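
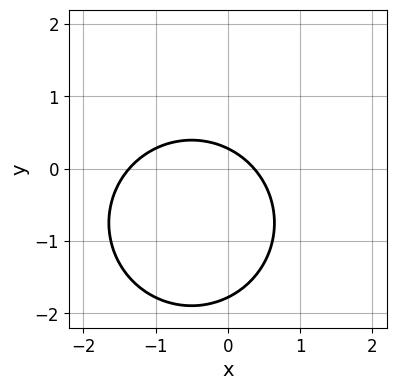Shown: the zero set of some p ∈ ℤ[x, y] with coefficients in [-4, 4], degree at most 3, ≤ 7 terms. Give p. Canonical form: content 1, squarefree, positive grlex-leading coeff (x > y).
2*x^2 + 2*y^2 + 2*x + 3*y - 1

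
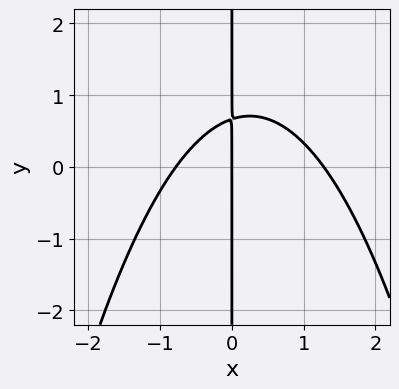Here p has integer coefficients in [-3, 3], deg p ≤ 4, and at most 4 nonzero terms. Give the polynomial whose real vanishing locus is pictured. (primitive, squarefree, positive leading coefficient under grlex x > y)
First, deg p = 3. A generic line meets the curve in up to 3 points.
Then, observable constraints: the visible y-axis segment lies entirely on the curve; it crosses the x-axis at the gridline x = 0.
Finally, solving for integer coefficients yields p as stated.

2*x^3 - x^2 + 3*x*y - 2*x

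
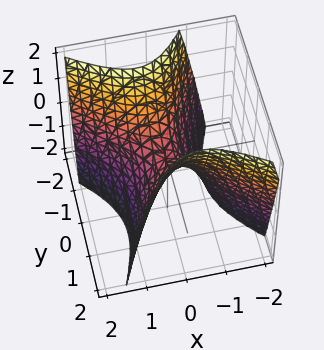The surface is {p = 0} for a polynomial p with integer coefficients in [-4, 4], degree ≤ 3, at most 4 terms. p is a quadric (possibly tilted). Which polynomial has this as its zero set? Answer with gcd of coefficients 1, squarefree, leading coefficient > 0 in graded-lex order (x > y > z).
3*x^2 + 2*x*y - 2*y^2 + 2*z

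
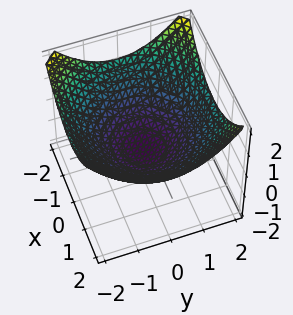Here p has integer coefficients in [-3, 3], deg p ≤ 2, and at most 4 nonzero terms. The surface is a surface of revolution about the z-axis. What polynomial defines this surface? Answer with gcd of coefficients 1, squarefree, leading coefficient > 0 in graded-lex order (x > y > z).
x^2 + y^2 - 3*z - 2

Degree: the shape is more complex than any degree-1 surface, so deg p = 2.
Symmetries: every cross-section ⟂ z is a circle, so x, y appear only via x² + y².
Checking where it meets the axes: a circular section at z = 0 has radius between 1 and 2.
The integer polynomial consistent with all of this is the stated p.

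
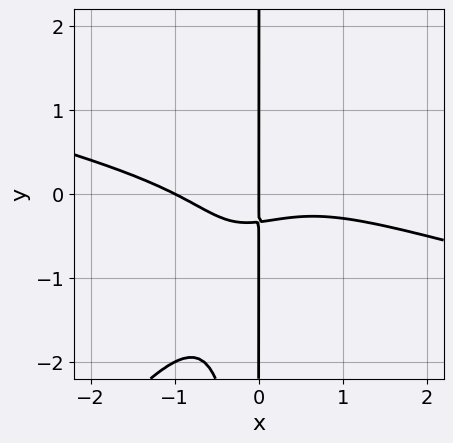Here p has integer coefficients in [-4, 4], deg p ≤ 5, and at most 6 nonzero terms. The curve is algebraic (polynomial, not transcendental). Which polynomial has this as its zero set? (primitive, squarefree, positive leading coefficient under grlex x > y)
x^4 + 3*x^3*y - 3*x^2*y^2 + 3*x*y + x

deg p = 4. No degree-3 curve has this shape.
Observable constraints: among the integer gridlines, it crosses the x-axis at x ∈ {-1, 0}; the visible y-axis segment lies entirely on the curve.
The integer polynomial consistent with all of this is the stated p.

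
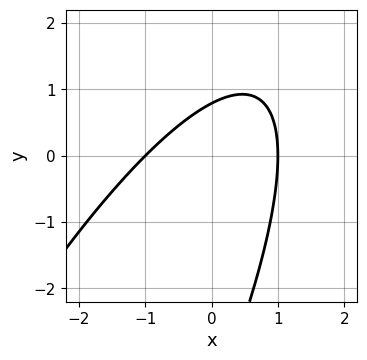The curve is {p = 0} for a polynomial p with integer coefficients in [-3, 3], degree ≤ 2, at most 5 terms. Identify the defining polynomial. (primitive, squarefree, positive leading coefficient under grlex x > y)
The degree is 2 — a generic line meets the curve in up to 2 points.
From the visible intercepts: among the integer gridlines, it crosses the x-axis at x ∈ {-1, 1}.
Putting this together gives p.

3*x^2 - 3*x*y + y^2 + 3*y - 3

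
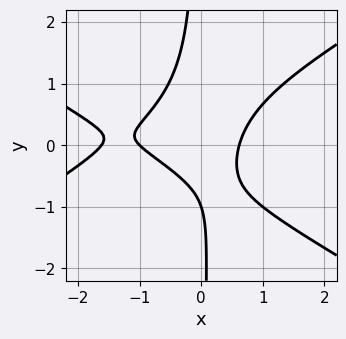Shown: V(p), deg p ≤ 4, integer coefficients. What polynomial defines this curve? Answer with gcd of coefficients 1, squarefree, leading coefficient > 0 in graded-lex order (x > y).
x^3 - 3*x*y^2 + 2*x^2 - y - 1

1. deg p = 3. The shape is more complex than any degree-2 curve.
2. Checking where it meets the axes: it crosses the y-axis at the gridline y = -1; it crosses the x-axis at the gridline x = -1.
3. These observations pin down the coefficients.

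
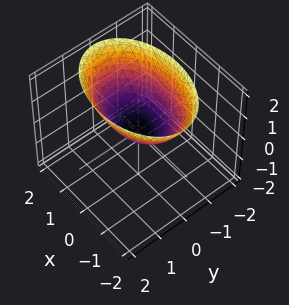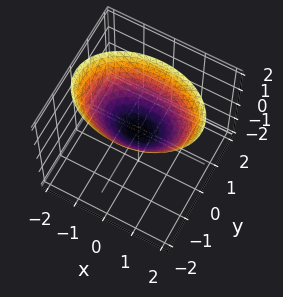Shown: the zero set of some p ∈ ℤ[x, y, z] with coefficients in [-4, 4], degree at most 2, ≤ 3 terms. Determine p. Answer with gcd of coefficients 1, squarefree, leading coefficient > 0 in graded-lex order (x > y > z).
x^2 + 2*y^2 - 2*z

First, deg p = 2.
Next, symmetries: it's symmetric under y → −y, forcing even powers of y; the x ↦ −x reflection is a symmetry, so x appears only in even powers.
Then, checking where it meets the axes: it crosses the x-axis at the gridline x = 0; one y-axis crossing is at y = 0.
Finally, together with the visible shape, these determine p as stated.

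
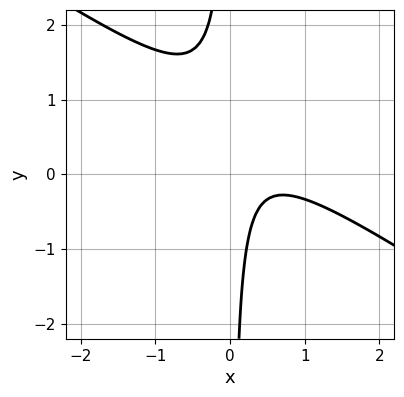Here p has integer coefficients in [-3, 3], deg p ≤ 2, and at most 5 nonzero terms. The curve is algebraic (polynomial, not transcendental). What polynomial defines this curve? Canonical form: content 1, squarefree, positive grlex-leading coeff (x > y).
2*x^2 + 3*x*y - 2*x + 1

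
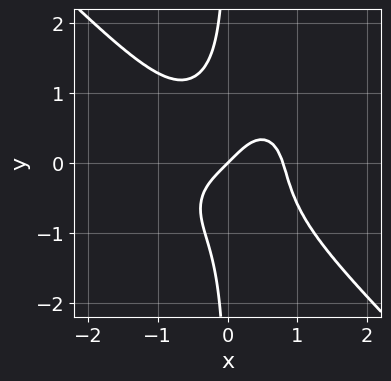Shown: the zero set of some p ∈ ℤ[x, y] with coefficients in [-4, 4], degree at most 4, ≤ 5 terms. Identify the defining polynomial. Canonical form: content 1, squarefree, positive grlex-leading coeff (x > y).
(a) Degree: no degree-3 curve has this shape, so deg p = 4.
(b) Observable constraints: one x-axis crossing is at x = 0; it meets the y-axis at y = 0 (among the integer gridlines).
(c) Fitting integer coefficients to these (and the overall shape) gives p.

2*x^4 + 2*x*y^3 - x + y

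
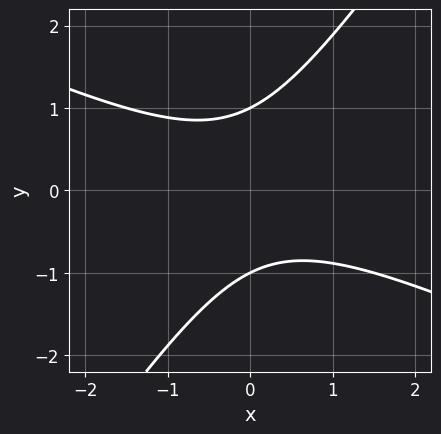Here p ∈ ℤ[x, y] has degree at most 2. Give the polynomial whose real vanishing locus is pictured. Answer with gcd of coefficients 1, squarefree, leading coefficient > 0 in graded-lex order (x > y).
1. The degree is 2 — no degree-1 curve has this shape.
2. From the visible intercepts: the curve avoids every integer x-axis point in the box; among the integer gridlines, it crosses the y-axis at y ∈ {-1, 1}.
3. Solving for integer coefficients yields p as stated.

2*x^2 + 3*x*y - 3*y^2 + 3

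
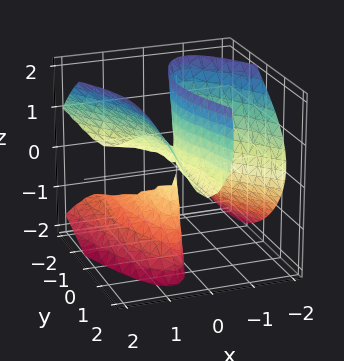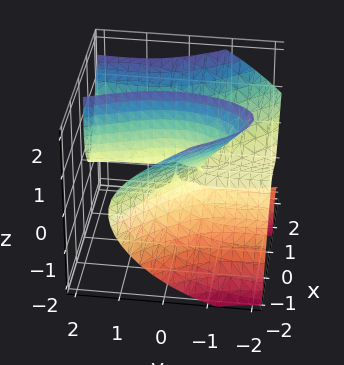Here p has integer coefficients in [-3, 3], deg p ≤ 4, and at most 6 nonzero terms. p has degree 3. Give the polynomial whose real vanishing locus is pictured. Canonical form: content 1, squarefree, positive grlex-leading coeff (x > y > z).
3*x^3 + 3*x^2*y - 3*x*z^2 - y^2*z + 3*x^2

I count 2 distinct pieces.
deg p = 3.
Reading off the gridlines: the visible y-axis segment lies entirely on the surface; every point of the z-axis in the box is on the surface; it meets the x-axis at x = -1 (among the integer gridlines).
The integer polynomial consistent with all of this is the stated p.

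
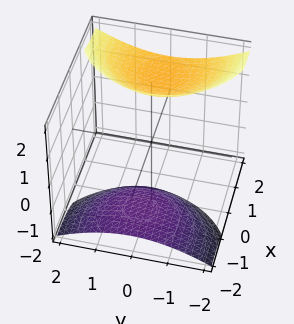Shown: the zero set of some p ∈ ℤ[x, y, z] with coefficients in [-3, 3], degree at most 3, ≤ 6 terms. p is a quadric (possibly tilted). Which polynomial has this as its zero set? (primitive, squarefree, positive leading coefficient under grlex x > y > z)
x^2 - 2*x*z + y^2 - z^2 + 3

The picture has 2 separate pieces. They look like related sheets of one shape, so recover p as a whole.
Degree: no degree-1 surface has this shape, so deg p = 2.
Reading off the gridlines: it misses every integer gridline on the y-axis; it misses every integer gridline on the x-axis.
These observations pin down the coefficients.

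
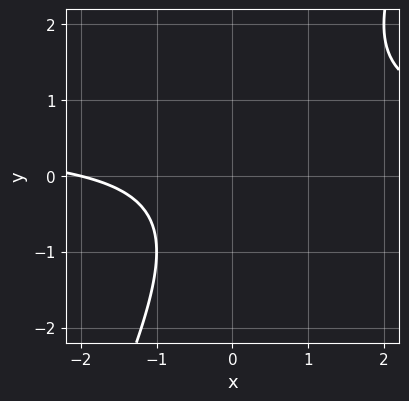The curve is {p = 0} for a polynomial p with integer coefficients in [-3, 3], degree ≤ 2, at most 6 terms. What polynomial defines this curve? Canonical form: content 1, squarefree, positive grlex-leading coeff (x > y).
2*x*y - y^2 - x - 2

First, the degree is 2 — no degree-1 curve has this shape.
Next, reading off the gridlines: one x-axis crossing is at x = -2; no y-intercept at any integer in the box.
Finally, putting this together gives p.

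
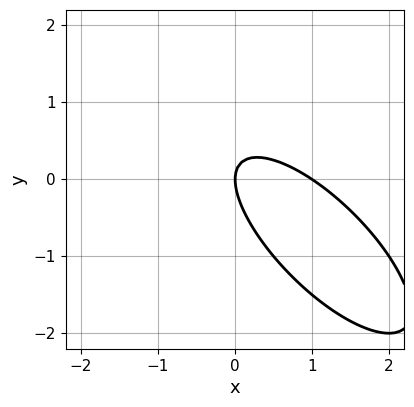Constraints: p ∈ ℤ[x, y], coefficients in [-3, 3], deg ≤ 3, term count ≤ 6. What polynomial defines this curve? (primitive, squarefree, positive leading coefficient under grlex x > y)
First, deg p = 2.
Next, from the visible intercepts: the x-axis gridline crossings are at x ∈ {0, 1}; it crosses the y-axis at the gridline y = 0.
Finally, putting this together gives p.

2*x^2 + 3*x*y + 2*y^2 - 2*x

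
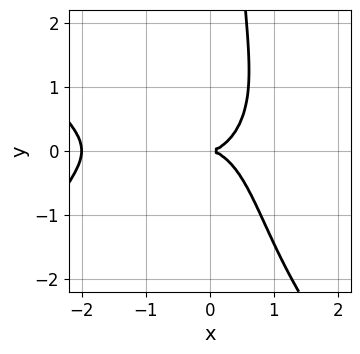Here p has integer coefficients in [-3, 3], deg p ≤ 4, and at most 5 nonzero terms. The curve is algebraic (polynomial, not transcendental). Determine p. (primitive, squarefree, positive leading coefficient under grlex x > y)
x^4 + x*y^3 + 2*x^3 + 3*x*y^2 - 3*y^2

1. Degree: a generic line meets the curve in up to 4 points, so deg p = 4.
2. Checking where it meets the axes: it meets the y-axis at y = 0 (among the integer gridlines); among the integer gridlines, it crosses the x-axis at x ∈ {-2, 0}.
3. Solving for integer coefficients yields p as stated.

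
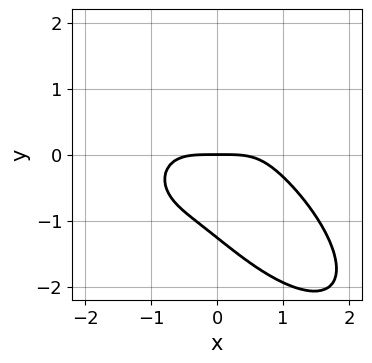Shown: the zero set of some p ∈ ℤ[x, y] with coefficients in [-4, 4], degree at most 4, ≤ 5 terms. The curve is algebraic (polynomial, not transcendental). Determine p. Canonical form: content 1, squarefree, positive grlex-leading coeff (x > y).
(a) deg p = 4. The shape is more complex than any degree-3 curve.
(b) Reading off the gridlines: one x-axis crossing is at x = 0; one y-axis crossing is at y = 0.
(c) Together with the visible shape, these determine p as stated.

x^4 + y^4 - 3*x*y^2 + 2*y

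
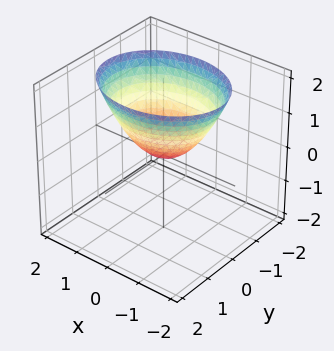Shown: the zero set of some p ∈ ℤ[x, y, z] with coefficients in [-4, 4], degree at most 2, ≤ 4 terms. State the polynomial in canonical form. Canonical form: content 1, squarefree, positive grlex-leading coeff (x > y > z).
2*x^2 + 3*y^2 - 3*z

(a) Degree: a paraboloid; a quadric, so deg p = 2.
(b) Symmetries: the y ↦ −y reflection is a symmetry, so y appears only in even powers; mirror symmetry x ↦ −x ⇒ only even powers of x.
(c) Checking where it meets the axes: one z-axis crossing is at z = 0; one x-axis crossing is at x = 0; it meets the y-axis at y = 0 (among the integer gridlines).
(d) Solving for integer coefficients yields p as stated.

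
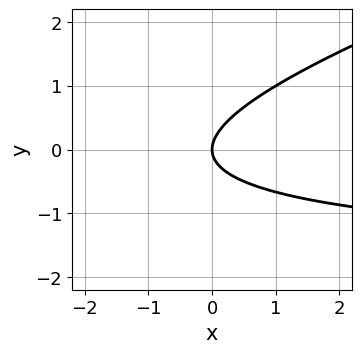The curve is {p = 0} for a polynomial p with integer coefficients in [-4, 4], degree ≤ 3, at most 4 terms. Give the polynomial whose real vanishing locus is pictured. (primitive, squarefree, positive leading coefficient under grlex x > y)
The degree is 2 — the shape is more complex than any degree-1 curve.
Reading off the gridlines: one x-axis crossing is at x = 0; one y-axis crossing is at y = 0.
Together with the visible shape, these determine p as stated.

x*y - 3*y^2 + 2*x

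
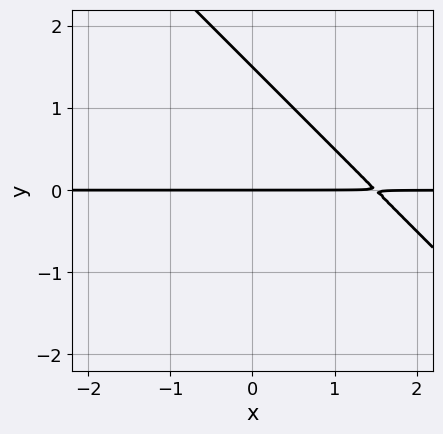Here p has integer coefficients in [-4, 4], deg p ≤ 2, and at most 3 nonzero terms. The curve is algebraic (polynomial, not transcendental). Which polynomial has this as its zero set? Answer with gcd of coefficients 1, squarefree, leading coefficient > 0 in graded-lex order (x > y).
Degree: no degree-1 curve has this shape, so deg p = 2.
Against the integer gridlines: the visible x-axis segment lies entirely on the curve; one y-axis crossing is at y = 0.
Assembling these constraints gives the stated polynomial.

2*x*y + 2*y^2 - 3*y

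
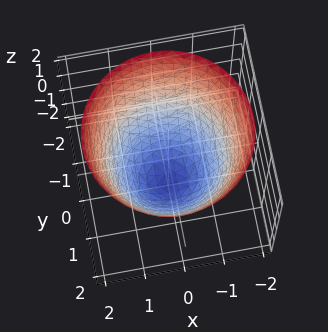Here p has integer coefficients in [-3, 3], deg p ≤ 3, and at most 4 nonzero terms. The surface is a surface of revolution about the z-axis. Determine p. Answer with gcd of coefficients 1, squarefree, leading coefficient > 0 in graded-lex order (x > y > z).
(a) The degree is 2 — no degree-1 surface has this shape.
(b) By symmetry, the z-axis is an axis of rotation, so x and y enter only as x² + y².
(c) From the axis intercepts and sections: a circular section at z = 0 has radius between 1 and 2; it crosses the z-axis at the gridline z = -2.
(d) Assembling these constraints gives the stated polynomial.

x^2 + y^2 - z - 2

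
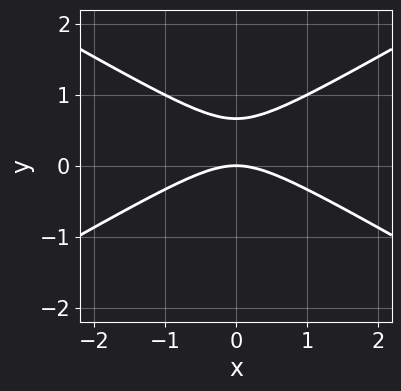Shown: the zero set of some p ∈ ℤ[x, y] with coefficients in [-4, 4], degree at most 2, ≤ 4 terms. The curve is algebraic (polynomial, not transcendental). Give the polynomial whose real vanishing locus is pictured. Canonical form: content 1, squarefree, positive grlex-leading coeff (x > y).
(a) Degree: a generic line meets the curve in up to 2 points, so deg p = 2.
(b) Symmetries: it's symmetric under x → −x, forcing even powers of x.
(c) Reading off the gridlines: it meets the x-axis at x = 0 (among the integer gridlines); it meets the y-axis at y = 0 (among the integer gridlines).
(d) These observations pin down the coefficients.

x^2 - 3*y^2 + 2*y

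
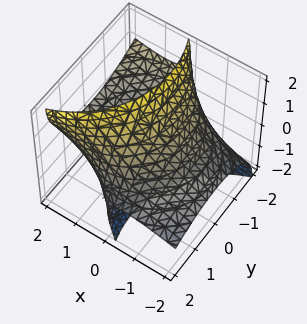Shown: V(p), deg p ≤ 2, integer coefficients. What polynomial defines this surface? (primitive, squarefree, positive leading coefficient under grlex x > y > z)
x^2 - 3*x*z + y^2 + y*z + z^2 - 3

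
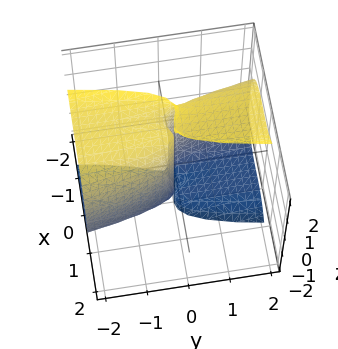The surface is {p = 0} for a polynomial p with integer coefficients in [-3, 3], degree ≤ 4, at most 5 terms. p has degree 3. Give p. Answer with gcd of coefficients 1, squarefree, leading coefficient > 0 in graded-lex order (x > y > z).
3*x^3 - y*z^2 + 2*x^2 + 3*y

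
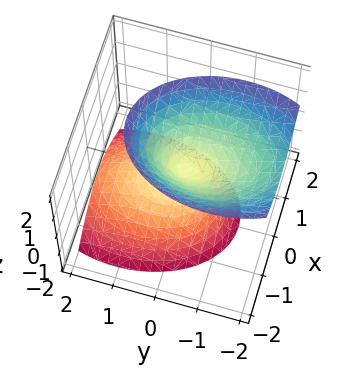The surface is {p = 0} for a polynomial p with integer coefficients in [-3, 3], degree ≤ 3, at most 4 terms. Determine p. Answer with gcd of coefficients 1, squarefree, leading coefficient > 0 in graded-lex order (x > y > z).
2*x^2 + y^2 + y*z - z^2

There are 2 components. Treating them together as one polynomial.
Degree: the shape is more complex than any degree-1 surface, so deg p = 2.
From the visible intercepts: it meets the x-axis at x = 0 (among the integer gridlines); one y-axis crossing is at y = 0.
Fitting integer coefficients to these (and the overall shape) gives p.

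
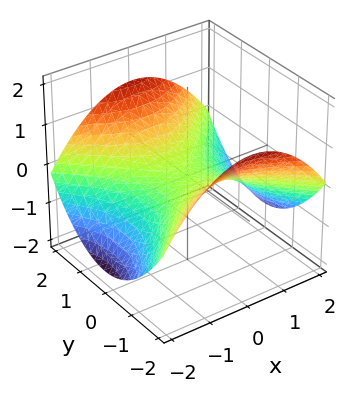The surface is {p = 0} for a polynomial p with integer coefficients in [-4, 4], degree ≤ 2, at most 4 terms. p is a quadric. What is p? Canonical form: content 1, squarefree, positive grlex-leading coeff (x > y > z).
x^2 - y^2 + 3*z

1. The degree is 2 — a hyperbolic paraboloid; a quadric.
2. Symmetries: the y ↦ −y reflection is a symmetry, so y appears only in even powers; it's symmetric under x → −x, forcing even powers of x.
3. Observable constraints: one z-axis crossing is at z = 0; it crosses the y-axis at the gridline y = 0.
4. Solving for integer coefficients yields p as stated.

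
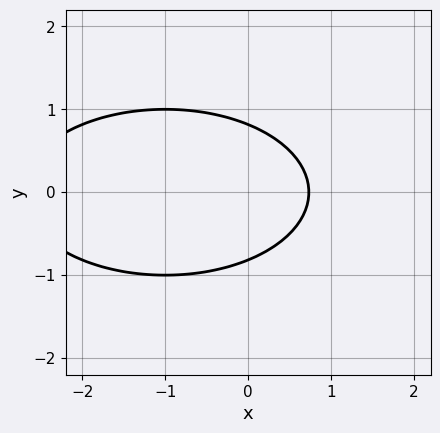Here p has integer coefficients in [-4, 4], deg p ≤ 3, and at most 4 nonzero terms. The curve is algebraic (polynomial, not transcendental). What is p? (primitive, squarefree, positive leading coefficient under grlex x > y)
First, the degree is 2 — the shape is more complex than any degree-1 curve.
Next, symmetries: it's symmetric under y → −y, forcing even powers of y.
Finally, the integer polynomial consistent with all of this is the stated p.

x^2 + 3*y^2 + 2*x - 2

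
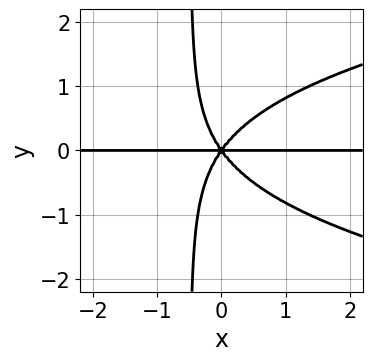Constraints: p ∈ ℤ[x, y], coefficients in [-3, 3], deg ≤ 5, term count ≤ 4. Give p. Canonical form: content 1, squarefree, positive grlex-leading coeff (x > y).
First, degree: a generic line meets the curve in up to 4 points, so deg p = 4.
Then, checking where it meets the axes: every point of the x-axis in the box is on the curve; one y-axis crossing is at y = 0.
Finally, together with the visible shape, these determine p as stated.

2*x*y^3 - 2*x^2*y + y^3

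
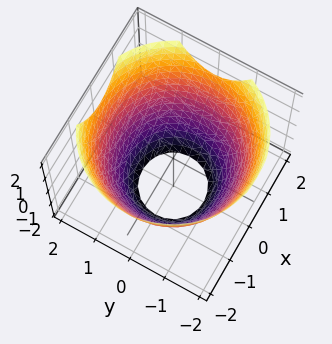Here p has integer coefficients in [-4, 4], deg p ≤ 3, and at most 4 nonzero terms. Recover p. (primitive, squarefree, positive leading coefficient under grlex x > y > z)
x^2 + y^2 - z - 3

First, degree: no degree-1 surface has this shape, so deg p = 2.
Then, by symmetry, every cross-section ⟂ z is a circle, so x, y appear only via x² + y².
Next, against the integer gridlines: no z-intercept at any integer in the box; a circular section at z = -2 has radius exactly 1.
Finally, the integer polynomial consistent with all of this is the stated p.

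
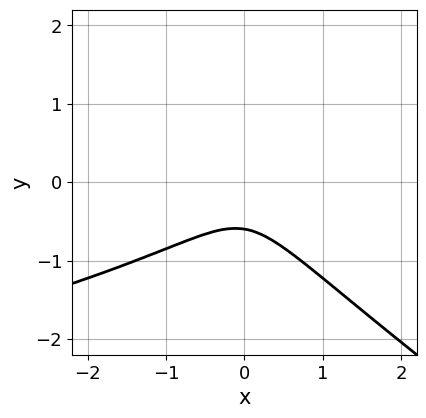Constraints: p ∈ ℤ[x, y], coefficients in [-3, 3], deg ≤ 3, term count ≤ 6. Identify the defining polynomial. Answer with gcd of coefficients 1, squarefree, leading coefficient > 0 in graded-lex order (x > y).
(a) Degree: no degree-2 curve has this shape, so deg p = 3.
(b) Against the integer gridlines: no x-intercept at any integer in the box.
(c) Assembling these constraints gives the stated polynomial.

2*x*y^2 + 3*y^3 + 3*x^2 - y^2 + 1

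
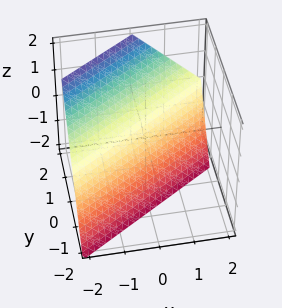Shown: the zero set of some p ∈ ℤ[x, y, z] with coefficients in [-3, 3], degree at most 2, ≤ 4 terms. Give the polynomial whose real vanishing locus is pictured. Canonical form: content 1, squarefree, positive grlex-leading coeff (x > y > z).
1. deg p = 1.
2. From the visible intercepts: one x-axis crossing is at x = -1; it crosses the z-axis at the gridline z = -1.
3. The integer polynomial consistent with all of this is the stated p.

2*x - 3*y + 2*z + 2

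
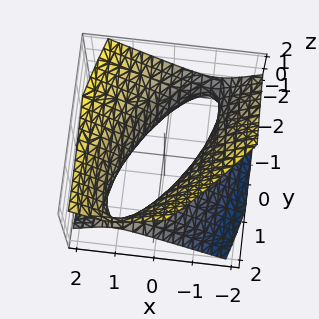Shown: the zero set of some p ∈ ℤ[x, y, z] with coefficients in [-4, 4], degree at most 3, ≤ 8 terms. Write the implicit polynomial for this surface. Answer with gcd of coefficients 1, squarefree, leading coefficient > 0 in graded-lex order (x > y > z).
(a) The degree is 2 — a generic line meets the surface in up to 2 points.
(b) From the axis intercepts and sections: no z-intercept at any integer in the box.
(c) Matching integer coefficients to the picture gives p.

3*x^2 - 3*x*y + y^2 + 2*y*z - 3*z^2 - 2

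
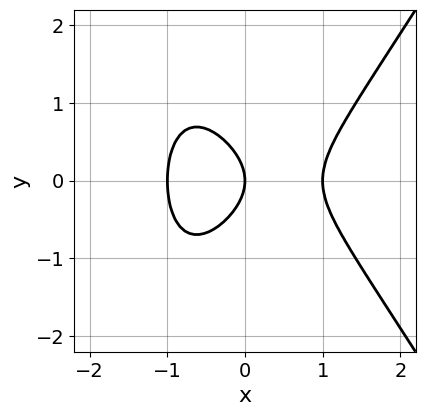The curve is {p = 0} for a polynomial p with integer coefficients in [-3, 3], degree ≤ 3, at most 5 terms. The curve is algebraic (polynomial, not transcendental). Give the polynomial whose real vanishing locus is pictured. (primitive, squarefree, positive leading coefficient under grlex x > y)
Degree: the shape is more complex than any degree-2 curve, so deg p = 3.
Symmetries: the y ↦ −y reflection is a symmetry, so y appears only in even powers.
Observable constraints: it crosses the y-axis at the gridline y = 0; among the integer gridlines, it crosses the x-axis at x ∈ {-1, 0, 1}.
Solving for integer coefficients yields p as stated.

3*x^3 - x*y^2 - 3*y^2 - 3*x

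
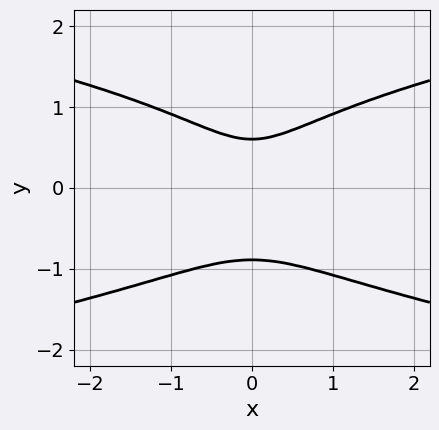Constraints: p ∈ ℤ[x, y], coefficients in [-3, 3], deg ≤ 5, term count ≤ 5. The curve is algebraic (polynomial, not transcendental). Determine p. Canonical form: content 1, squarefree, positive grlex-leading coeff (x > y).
3*y^4 - 2*x^2 + y - 1

Degree: a generic line meets the curve in up to 4 points, so deg p = 4.
Symmetries: mirror symmetry x ↦ −x ⇒ only even powers of x.
From the axis intercepts and sections: the curve avoids every integer x-axis point in the box.
Matching integer coefficients to the picture gives p.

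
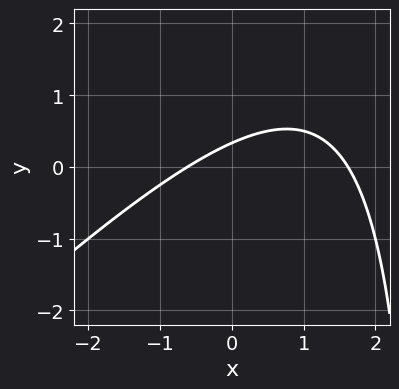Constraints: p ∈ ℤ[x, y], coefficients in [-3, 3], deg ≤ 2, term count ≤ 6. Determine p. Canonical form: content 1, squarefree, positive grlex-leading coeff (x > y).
(a) deg p = 2. A generic line meets the curve in up to 2 points.
(b) Solving for integer coefficients yields p as stated.

x^2 - x*y - x + 3*y - 1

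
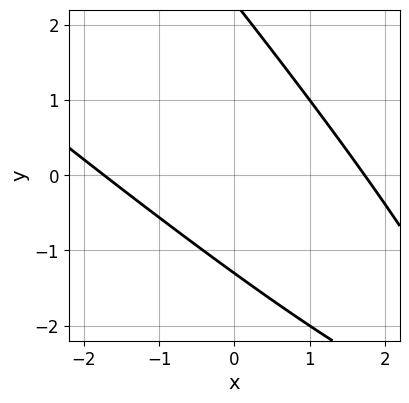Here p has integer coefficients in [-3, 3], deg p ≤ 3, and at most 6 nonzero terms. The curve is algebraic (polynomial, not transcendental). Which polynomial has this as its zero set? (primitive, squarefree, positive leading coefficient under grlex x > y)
x^2 + 2*x*y + y^2 - y - 3

First, degree: no degree-1 curve has this shape, so deg p = 2.
Finally, putting this together gives p.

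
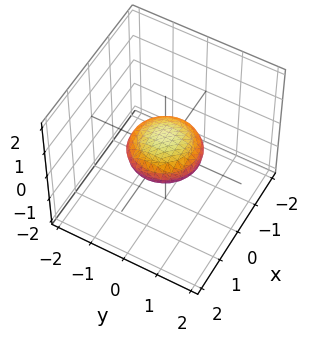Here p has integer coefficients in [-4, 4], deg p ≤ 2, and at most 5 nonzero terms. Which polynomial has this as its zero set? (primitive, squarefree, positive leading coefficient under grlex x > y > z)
x^2 + y^2 + 3*z^2 - 1

First, deg p = 2. A generic line meets the surface in up to 2 points.
Next, symmetry: the z-axis is an axis of rotation, so x and y enter only as x² + y².
Then, against the integer gridlines: the y-axis gridline crossings are at y ∈ {-1, 1}; the x-axis gridline crossings are at x ∈ {-1, 1}; a circular section at z = 0 has radius exactly 1.
Finally, matching integer coefficients to the picture gives p.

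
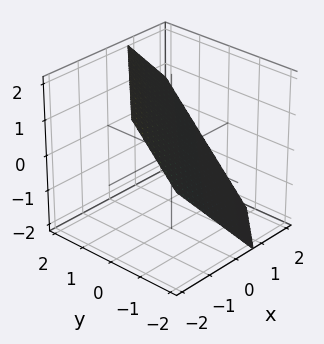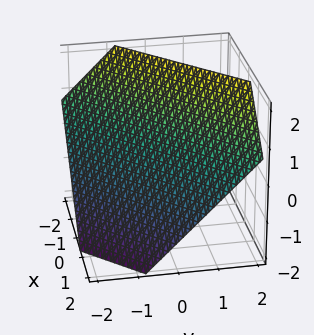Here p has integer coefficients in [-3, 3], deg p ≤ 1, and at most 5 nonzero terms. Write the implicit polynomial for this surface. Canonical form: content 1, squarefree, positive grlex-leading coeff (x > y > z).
3*x - 3*y + 3*z - 2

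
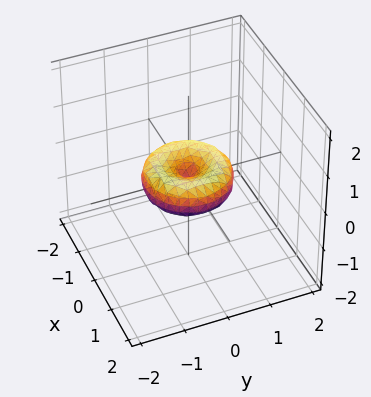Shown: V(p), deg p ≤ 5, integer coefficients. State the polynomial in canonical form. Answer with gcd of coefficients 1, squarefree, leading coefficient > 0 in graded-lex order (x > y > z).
2*x^4 + 4*x^2*y^2 + 2*y^4 - 2*x^2 - 2*y^2 + 3*z^2

(a) The degree is 4 — the shape is more complex than any degree-3 surface.
(b) Symmetries: every cross-section ⟂ z is a circle, so x, y appear only via x² + y².
(c) From the visible intercepts: it meets the z-axis at z = 0 (among the integer gridlines); among the integer gridlines, it crosses the y-axis at y ∈ {-1, 0, 1}; the x-axis gridline crossings are at x ∈ {-1, 0, 1}.
(d) Matching integer coefficients to the picture gives p.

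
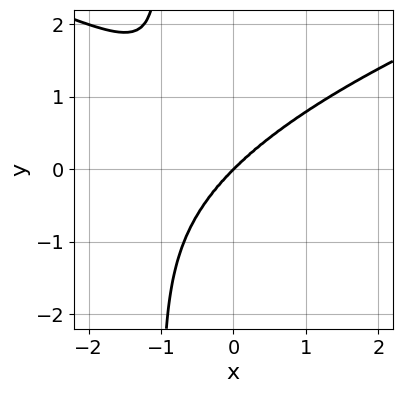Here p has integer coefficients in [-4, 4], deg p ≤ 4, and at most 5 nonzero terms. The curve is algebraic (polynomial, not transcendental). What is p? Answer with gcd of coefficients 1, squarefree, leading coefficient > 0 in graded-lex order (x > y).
Degree: the shape is more complex than any degree-3 curve, so deg p = 4.
From the visible intercepts: one y-axis crossing is at y = 0; it crosses the x-axis at the gridline x = 0.
Together with the visible shape, these determine p as stated.

x*y^3 - x^3 + y^3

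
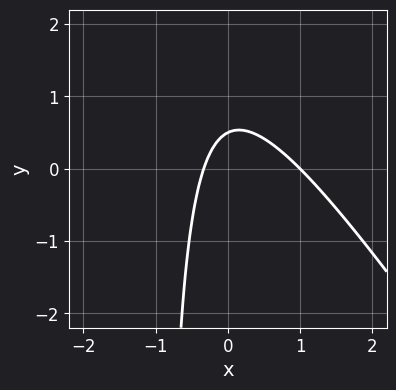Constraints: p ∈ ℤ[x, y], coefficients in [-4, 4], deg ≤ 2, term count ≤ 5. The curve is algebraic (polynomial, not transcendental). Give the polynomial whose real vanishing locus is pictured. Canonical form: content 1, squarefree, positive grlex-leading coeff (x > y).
3*x^2 + 2*x*y - 2*x + 2*y - 1

First, deg p = 2.
Then, observable constraints: one x-axis crossing is at x = 1.
Finally, solving for integer coefficients yields p as stated.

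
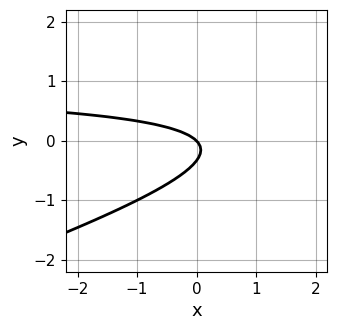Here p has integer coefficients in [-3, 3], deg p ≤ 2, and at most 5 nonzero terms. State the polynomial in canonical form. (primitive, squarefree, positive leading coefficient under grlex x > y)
x*y - 3*y^2 - x - y

First, the degree is 2 — no degree-1 curve has this shape.
Next, checking where it meets the axes: it crosses the y-axis at the gridline y = 0; it crosses the x-axis at the gridline x = 0.
Finally, putting this together gives p.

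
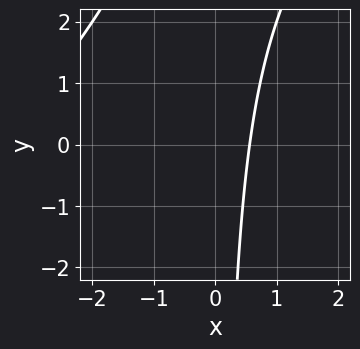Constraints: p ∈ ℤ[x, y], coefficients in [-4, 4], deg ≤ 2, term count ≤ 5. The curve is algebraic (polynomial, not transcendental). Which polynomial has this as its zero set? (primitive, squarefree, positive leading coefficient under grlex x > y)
x^2 - x*y + 3*x - 2

1. Degree: a generic line meets the curve in up to 2 points, so deg p = 2.
2. Reading off the gridlines: it misses every integer gridline on the y-axis.
3. Solving for integer coefficients yields p as stated.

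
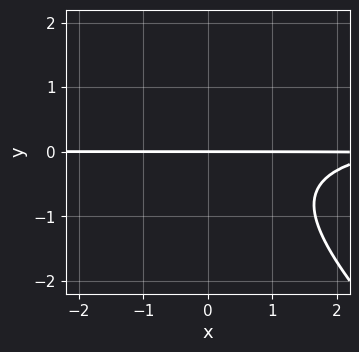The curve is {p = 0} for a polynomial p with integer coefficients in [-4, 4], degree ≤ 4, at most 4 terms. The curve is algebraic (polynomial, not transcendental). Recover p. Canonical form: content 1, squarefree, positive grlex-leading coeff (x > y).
2*x*y^2 + 2*y^3 - x*y + 3*y

1. deg p = 3. No degree-2 curve has this shape.
2. Checking where it meets the axes: the visible x-axis segment lies entirely on the curve; it crosses the y-axis at the gridline y = 0.
3. Solving for integer coefficients yields p as stated.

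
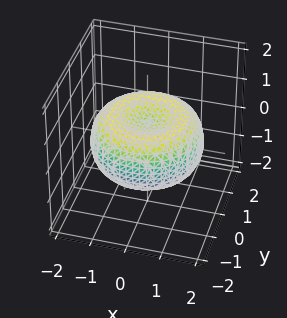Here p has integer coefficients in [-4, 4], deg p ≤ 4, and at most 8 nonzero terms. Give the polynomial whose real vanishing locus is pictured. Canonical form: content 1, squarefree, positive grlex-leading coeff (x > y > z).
x^4 + 2*x^2*y^2 + y^4 - 2*x^2 - 2*y^2 + 3*z^2 - 1

1. The degree is 4 — no degree-3 surface has this shape.
2. Symmetries: the surface is invariant under rotation about z: p = q(x² + y², z).
3. Observable constraints: a circular section at z = 0 has radius between 1 and 2.
4. These observations pin down the coefficients.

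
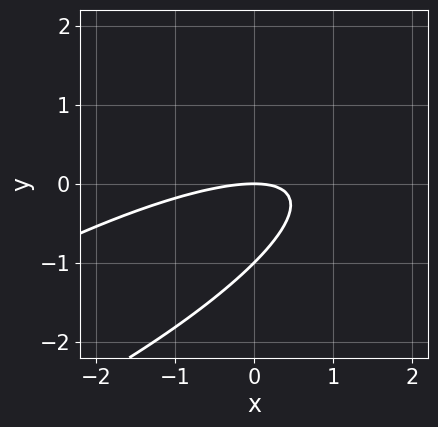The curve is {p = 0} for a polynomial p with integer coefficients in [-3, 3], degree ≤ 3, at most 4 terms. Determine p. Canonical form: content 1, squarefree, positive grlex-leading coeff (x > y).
First, degree: the shape is more complex than any degree-1 curve, so deg p = 2.
Next, reading off the gridlines: it meets the x-axis at x = 0 (among the integer gridlines); among the integer gridlines, it crosses the y-axis at y ∈ {-1, 0}.
Finally, putting this together gives p.

x^2 - 3*x*y + 3*y^2 + 3*y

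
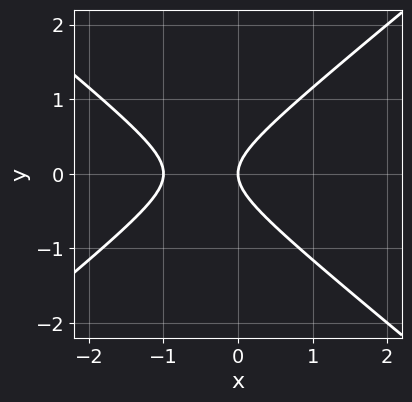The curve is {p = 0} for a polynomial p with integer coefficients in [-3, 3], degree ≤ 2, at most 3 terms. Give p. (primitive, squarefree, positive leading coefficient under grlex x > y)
2*x^2 - 3*y^2 + 2*x

deg p = 2. The shape is more complex than any degree-1 curve.
Symmetries: the y ↦ −y reflection is a symmetry, so y appears only in even powers.
Checking where it meets the axes: one y-axis crossing is at y = 0; the x-axis gridline crossings are at x ∈ {-1, 0}.
These observations pin down the coefficients.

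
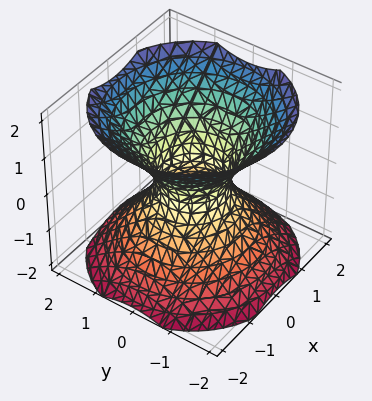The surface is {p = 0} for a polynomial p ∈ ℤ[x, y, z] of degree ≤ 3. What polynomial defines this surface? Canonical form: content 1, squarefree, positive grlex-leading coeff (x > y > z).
3*x^2 + 3*y^2 - 3*z^2 - 2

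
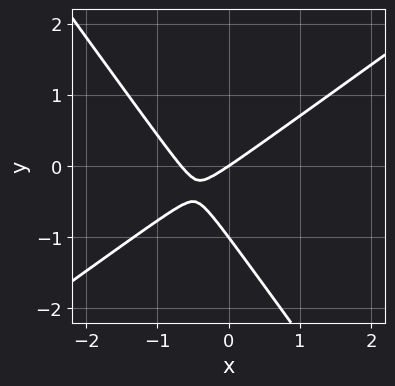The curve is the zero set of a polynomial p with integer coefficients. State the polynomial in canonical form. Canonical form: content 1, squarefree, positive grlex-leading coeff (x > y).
3*x^2 - 2*x*y - 3*y^2 + 2*x - 3*y

The degree is 2 — a generic line meets the curve in up to 2 points.
From the axis intercepts and sections: it meets the x-axis at x = 0 (among the integer gridlines); among the integer gridlines, it crosses the y-axis at y ∈ {-1, 0}.
The integer polynomial consistent with all of this is the stated p.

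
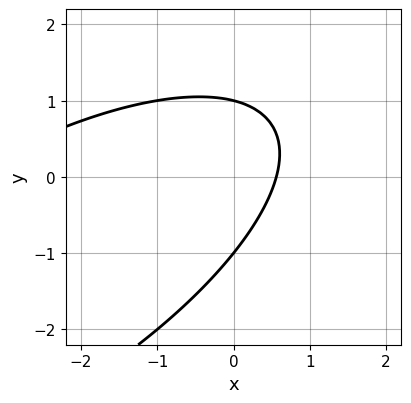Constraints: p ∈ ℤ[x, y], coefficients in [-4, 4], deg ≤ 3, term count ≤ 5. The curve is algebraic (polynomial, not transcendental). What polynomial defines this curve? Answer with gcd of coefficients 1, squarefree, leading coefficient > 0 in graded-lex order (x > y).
x^2 - 2*x*y + 2*y^2 + 3*x - 2

The degree is 2 — the shape is more complex than any degree-1 curve.
Checking where it meets the axes: the y-axis gridline crossings are at y ∈ {-1, 1}.
Putting this together gives p.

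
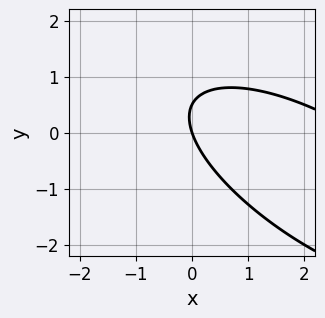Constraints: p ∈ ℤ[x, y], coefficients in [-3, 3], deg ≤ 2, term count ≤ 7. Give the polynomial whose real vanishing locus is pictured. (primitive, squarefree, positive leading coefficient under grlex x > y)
x^2 + 2*x*y + 2*y^2 - 3*x - y

Degree: no degree-1 curve has this shape, so deg p = 2.
Reading off the gridlines: it meets the x-axis at x = 0 (among the integer gridlines); one y-axis crossing is at y = 0.
Together with the visible shape, these determine p as stated.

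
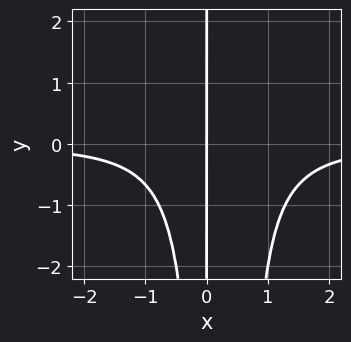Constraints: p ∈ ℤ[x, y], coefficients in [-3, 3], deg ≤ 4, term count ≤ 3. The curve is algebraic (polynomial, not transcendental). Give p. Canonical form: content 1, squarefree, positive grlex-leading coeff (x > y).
First, deg p = 4.
Next, checking where it meets the axes: one x-axis crossing is at x = 0; every point of the y-axis in the box is on the curve.
Finally, solving for integer coefficients yields p as stated.

2*x^3*y - x^2*y + 2*x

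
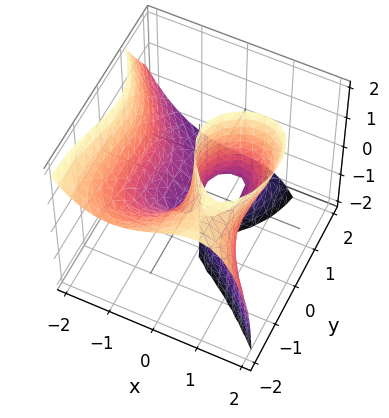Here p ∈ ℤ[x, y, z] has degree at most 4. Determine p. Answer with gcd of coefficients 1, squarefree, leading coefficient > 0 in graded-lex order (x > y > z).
3*x^3 + 2*y^3 + 3*y^2*z - 3*x*z - 3*x

First, degree: the shape is more complex than any degree-2 surface, so deg p = 3.
Then, from the axis intercepts and sections: one y-axis crossing is at y = 0; the visible z-axis segment lies entirely on the surface; among the integer gridlines, it crosses the x-axis at x ∈ {-1, 0, 1}.
Finally, solving for integer coefficients yields p as stated.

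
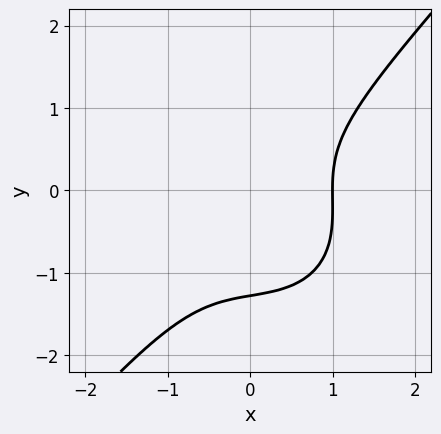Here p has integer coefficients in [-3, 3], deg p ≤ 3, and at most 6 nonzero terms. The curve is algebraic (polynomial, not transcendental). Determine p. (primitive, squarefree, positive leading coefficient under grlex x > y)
3*x^3 + x*y^2 - 3*y^3 - 2*y^2 - 3

1. deg p = 3. A generic line meets the curve in up to 3 points.
2. Against the integer gridlines: it meets the x-axis at x = 1 (among the integer gridlines).
3. Putting this together gives p.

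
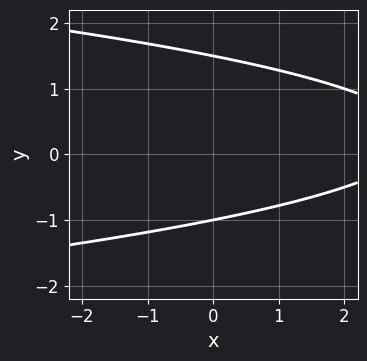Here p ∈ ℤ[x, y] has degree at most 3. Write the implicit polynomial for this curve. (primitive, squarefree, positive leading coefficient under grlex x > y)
Degree: a generic line meets the curve in up to 2 points, so deg p = 2.
From the visible intercepts: it meets the y-axis at y = -1 (among the integer gridlines); no x-intercept at any integer in the box.
Together with the visible shape, these determine p as stated.

2*y^2 + x - y - 3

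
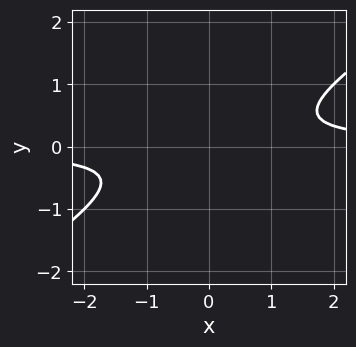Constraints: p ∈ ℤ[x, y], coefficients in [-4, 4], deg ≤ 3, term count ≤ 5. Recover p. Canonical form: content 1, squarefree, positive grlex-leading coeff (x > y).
First, degree: a generic line meets the curve in up to 2 points, so deg p = 2.
Then, checking where it meets the axes: the curve avoids every integer y-axis point in the box; the curve avoids every integer x-axis point in the box.
Finally, matching integer coefficients to the picture gives p.

2*x*y - 3*y^2 - 1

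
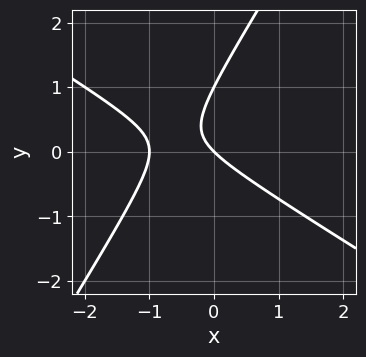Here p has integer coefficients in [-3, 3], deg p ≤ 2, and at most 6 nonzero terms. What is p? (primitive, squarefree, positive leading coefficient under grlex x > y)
Degree: no degree-1 curve has this shape, so deg p = 2.
Against the integer gridlines: the y-axis gridline crossings are at y ∈ {0, 1}; the x-axis gridline crossings are at x ∈ {-1, 0}.
Fitting integer coefficients to these (and the overall shape) gives p.

x^2 + x*y - y^2 + x + y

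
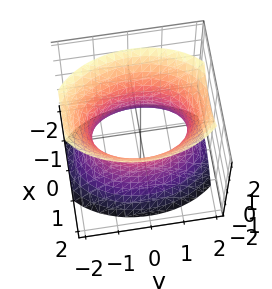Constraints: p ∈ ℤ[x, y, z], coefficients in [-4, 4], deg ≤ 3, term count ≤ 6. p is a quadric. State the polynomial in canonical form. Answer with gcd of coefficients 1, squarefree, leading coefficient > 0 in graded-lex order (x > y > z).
deg p = 2. One connected sheet with a waist; a quadric.
Symmetries: the x ↦ −x reflection is a symmetry, so x appears only in even powers; the z ↦ −z reflection is a symmetry, so z appears only in even powers; the y ↦ −y reflection is a symmetry, so y appears only in even powers.
Checking where it meets the axes: it misses every integer gridline on the z-axis; among the integer gridlines, it crosses the x-axis at x ∈ {-1, 1}.
Solving for integer coefficients yields p as stated.

2*x^2 + y^2 - z^2 - 2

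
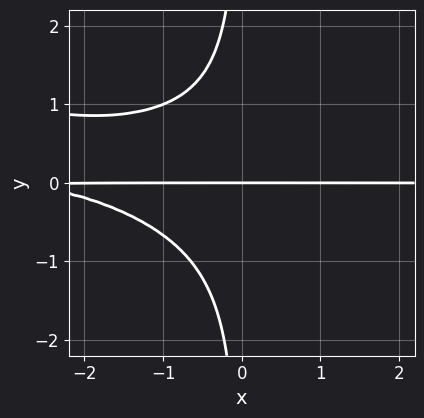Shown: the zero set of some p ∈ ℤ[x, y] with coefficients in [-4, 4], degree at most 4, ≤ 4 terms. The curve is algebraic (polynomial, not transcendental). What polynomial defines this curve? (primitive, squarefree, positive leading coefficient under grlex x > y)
x^2*y^2 + 3*x*y^3 + x*y + 3*y

1. deg p = 4. No degree-3 curve has this shape.
2. From the visible intercepts: the visible x-axis segment lies entirely on the curve; it meets the y-axis at y = 0 (among the integer gridlines).
3. Together with the visible shape, these determine p as stated.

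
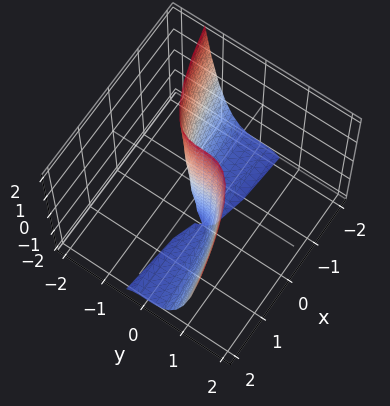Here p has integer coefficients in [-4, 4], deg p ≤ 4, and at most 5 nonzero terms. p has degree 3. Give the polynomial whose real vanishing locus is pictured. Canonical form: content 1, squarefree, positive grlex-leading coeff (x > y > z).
First, the degree is 3 — the shape is more complex than any degree-2 surface.
Then, from the axis intercepts and sections: it crosses the x-axis at the gridline x = 0; the visible z-axis segment lies entirely on the surface; it meets the y-axis at y = 0 (among the integer gridlines).
Finally, solving for integer coefficients yields p as stated.

3*y^3 - x*z - 2*x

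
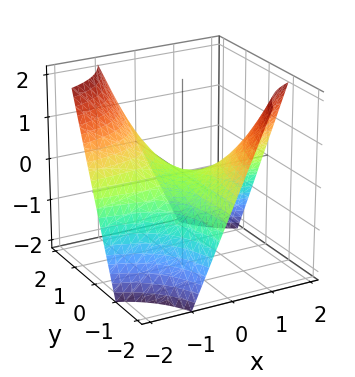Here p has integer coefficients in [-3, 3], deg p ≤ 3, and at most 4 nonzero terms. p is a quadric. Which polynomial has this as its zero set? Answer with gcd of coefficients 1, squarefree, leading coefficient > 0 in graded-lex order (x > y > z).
(a) Degree: a hyperbolic paraboloid; a quadric, so deg p = 2.
(b) Reading off the gridlines: every point of the x-axis in the box is on the surface; it crosses the z-axis at the gridline z = 0.
(c) Matching integer coefficients to the picture gives p. Check: (0, 1, 0) on the y-axis lies on the surface, and p(0, 1, 0) = 0. ✓

x*y + z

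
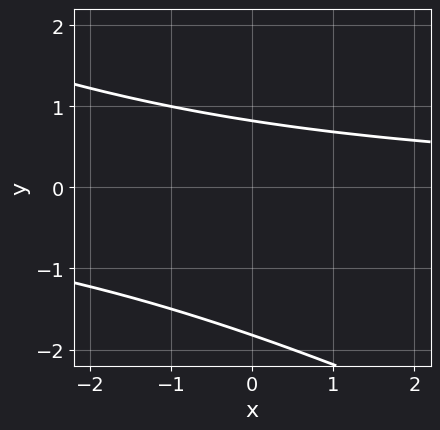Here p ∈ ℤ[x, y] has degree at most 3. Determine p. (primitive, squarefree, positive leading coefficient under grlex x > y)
x*y + 2*y^2 + 2*y - 3

1. The degree is 2 — the shape is more complex than any degree-1 curve.
2. From the axis intercepts and sections: the curve avoids every integer x-axis point in the box.
3. Matching integer coefficients to the picture gives p.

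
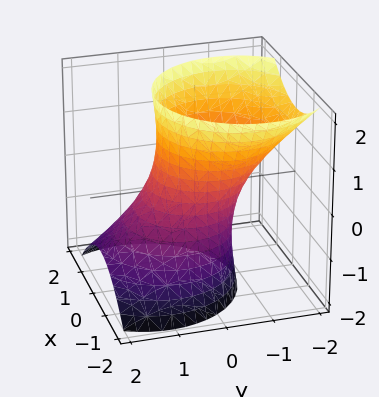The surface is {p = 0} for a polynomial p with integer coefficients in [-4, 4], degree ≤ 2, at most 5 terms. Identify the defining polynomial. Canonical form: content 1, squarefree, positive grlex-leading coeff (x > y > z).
1. Degree: no degree-1 surface has this shape, so deg p = 2.
2. Checking where it meets the axes: no z-intercept at any integer in the box; the x-axis gridline crossings are at x ∈ {-1, 1}.
3. The integer polynomial consistent with all of this is the stated p. Check: (0, -1, 0) on the y-axis lies on the surface, and p(0, -1, 0) = 0. ✓

3*x^2 + 3*y^2 + 3*y*z - z^2 - 3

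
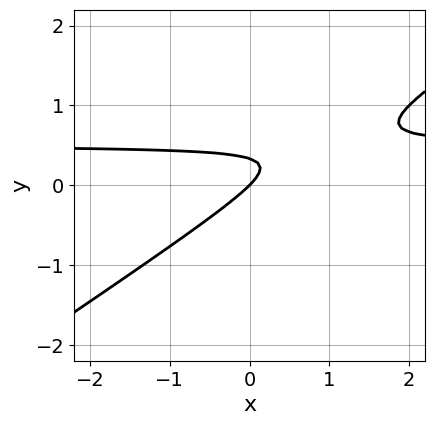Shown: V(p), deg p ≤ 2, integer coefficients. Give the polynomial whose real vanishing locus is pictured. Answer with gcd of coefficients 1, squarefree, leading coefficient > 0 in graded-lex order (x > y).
2*x*y - 3*y^2 - x + y

(a) Degree: the shape is more complex than any degree-1 curve, so deg p = 2.
(b) Observable constraints: it crosses the y-axis at the gridline y = 0; one x-axis crossing is at x = 0.
(c) Assembling these constraints gives the stated polynomial.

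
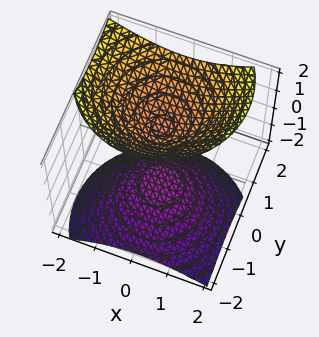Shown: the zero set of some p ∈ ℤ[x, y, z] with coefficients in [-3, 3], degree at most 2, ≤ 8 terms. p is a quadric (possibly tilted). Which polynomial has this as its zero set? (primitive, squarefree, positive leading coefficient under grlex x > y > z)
3*x^2 + x*z + 3*y^2 - 3*y*z - 3*z^2 + 2

I count 2 distinct pieces. They look like related sheets of one shape, so recover p as a whole.
The degree is 2 — no degree-1 surface has this shape.
Checking where it meets the axes: the surface avoids every integer x-axis point in the box; it misses every integer gridline on the y-axis.
Fitting integer coefficients to these (and the overall shape) gives p.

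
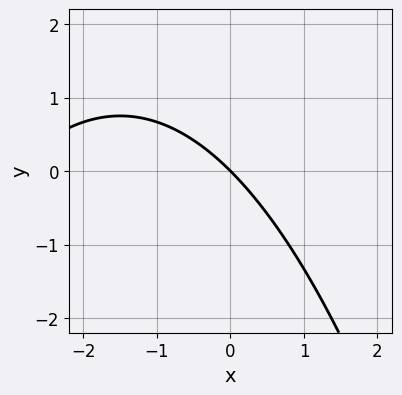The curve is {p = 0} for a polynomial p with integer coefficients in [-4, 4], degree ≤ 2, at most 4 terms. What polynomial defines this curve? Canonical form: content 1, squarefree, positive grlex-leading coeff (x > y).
x^2 + 3*x + 3*y

(a) The degree is 2 — no degree-1 curve has this shape.
(b) From the visible intercepts: it crosses the x-axis at the gridline x = 0; it meets the y-axis at y = 0 (among the integer gridlines).
(c) Assembling these constraints gives the stated polynomial.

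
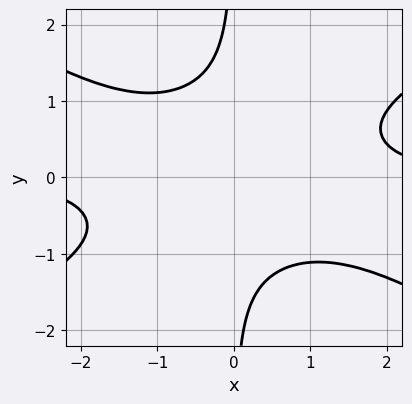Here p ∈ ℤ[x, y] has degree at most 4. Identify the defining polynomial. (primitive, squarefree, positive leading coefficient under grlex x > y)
x^3*y - 3*x*y^3 - 3

1. deg p = 4. A generic line meets the curve in up to 4 points.
2. From the axis intercepts and sections: the curve avoids every integer x-axis point in the box; no y-intercept at any integer in the box.
3. Assembling these constraints gives the stated polynomial.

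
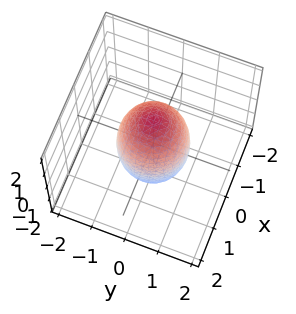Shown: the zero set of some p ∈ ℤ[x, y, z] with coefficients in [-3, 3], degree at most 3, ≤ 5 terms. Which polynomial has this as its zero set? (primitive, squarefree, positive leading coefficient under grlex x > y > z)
First, the degree is 2 — bounded and convex; a quadric.
Next, symmetries: the z ↦ −z reflection is a symmetry, so z appears only in even powers; rotational symmetry about the z-axis ⇒ p depends on x, y only through x² + y².
Then, checking where it meets the axes: the y-axis gridline crossings are at y ∈ {-1, 1}; a circular section at z = 0 has radius exactly 1.
Finally, the integer polynomial consistent with all of this is the stated p. Check: (-1, 0, 0) on the x-axis lies on the surface, and p(-1, 0, 0) = 0. ✓

3*x^2 + 3*y^2 + z^2 - 3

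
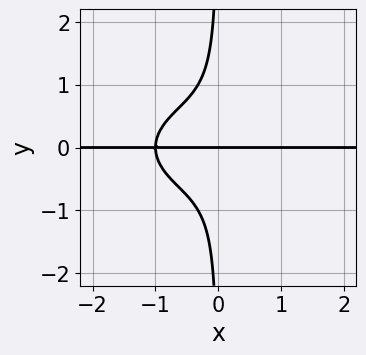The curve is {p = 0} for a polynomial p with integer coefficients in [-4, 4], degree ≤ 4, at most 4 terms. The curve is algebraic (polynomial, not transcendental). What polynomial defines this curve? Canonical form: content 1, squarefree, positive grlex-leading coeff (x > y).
x^3*y + 3*x*y^3 + y

1. Degree: the shape is more complex than any degree-3 curve, so deg p = 4.
2. Checking where it meets the axes: the visible x-axis segment lies entirely on the curve; one y-axis crossing is at y = 0.
3. These observations pin down the coefficients.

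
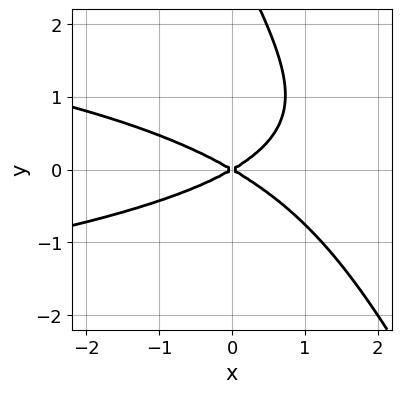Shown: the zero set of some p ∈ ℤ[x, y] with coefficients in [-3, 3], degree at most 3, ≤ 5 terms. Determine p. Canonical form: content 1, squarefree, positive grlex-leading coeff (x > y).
2*x*y^2 + y^3 + x^2 - 3*y^2

1. deg p = 3. No degree-2 curve has this shape.
2. From the visible intercepts: one x-axis crossing is at x = 0; it meets the y-axis at y = 0 (among the integer gridlines).
3. Assembling these constraints gives the stated polynomial.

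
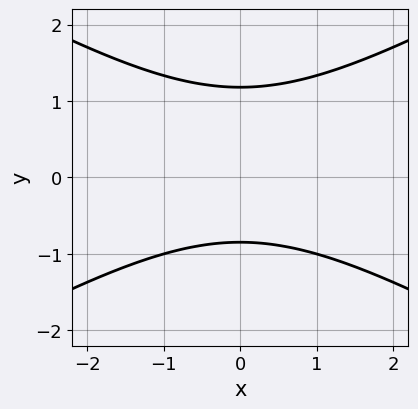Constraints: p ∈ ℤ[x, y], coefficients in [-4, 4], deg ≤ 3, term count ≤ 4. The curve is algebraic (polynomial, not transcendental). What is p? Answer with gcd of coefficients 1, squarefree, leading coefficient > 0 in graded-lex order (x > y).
Degree: a generic line meets the curve in up to 2 points, so deg p = 2.
Symmetries: it's symmetric under x → −x, forcing even powers of x.
Reading off the gridlines: it misses every integer gridline on the x-axis.
Fitting integer coefficients to these (and the overall shape) gives p.

x^2 - 3*y^2 + y + 3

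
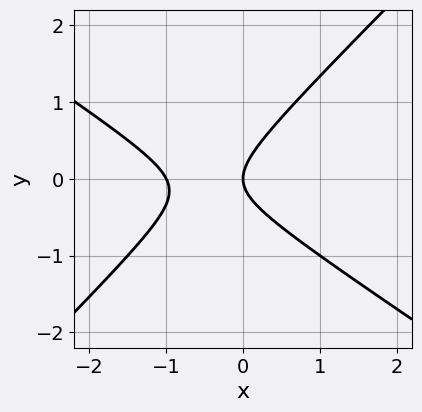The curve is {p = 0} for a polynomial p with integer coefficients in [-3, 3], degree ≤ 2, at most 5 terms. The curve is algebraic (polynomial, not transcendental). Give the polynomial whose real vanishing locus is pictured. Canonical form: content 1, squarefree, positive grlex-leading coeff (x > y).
2*x^2 + x*y - 3*y^2 + 2*x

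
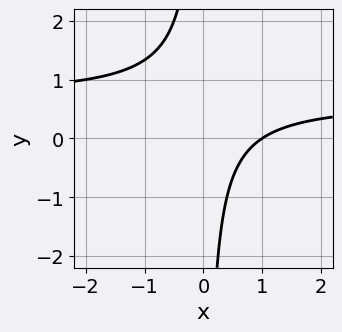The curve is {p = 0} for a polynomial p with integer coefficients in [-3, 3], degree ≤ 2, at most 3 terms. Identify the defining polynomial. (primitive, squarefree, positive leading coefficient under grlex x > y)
3*x*y - 2*x + 2

(a) Degree: the shape is more complex than any degree-1 curve, so deg p = 2.
(b) Against the integer gridlines: the curve avoids every integer y-axis point in the box; it crosses the x-axis at the gridline x = 1.
(c) Assembling these constraints gives the stated polynomial.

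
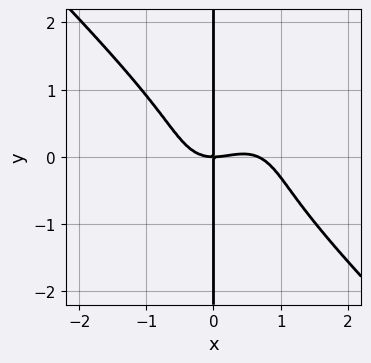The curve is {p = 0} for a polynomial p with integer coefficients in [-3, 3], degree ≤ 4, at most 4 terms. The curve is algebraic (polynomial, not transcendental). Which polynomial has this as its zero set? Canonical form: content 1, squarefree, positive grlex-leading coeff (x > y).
3*x^4 + 3*x*y^3 - 2*x^3 + 3*x*y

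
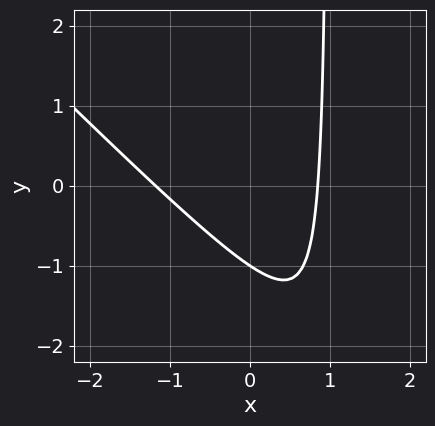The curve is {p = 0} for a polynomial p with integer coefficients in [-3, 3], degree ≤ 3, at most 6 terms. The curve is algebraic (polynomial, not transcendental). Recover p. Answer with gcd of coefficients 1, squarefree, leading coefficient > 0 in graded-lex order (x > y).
deg p = 2. The shape is more complex than any degree-1 curve.
Reading off the gridlines: it meets the y-axis at y = -1 (among the integer gridlines).
Together with the visible shape, these determine p as stated.

3*x^2 + 3*x*y + x - 3*y - 3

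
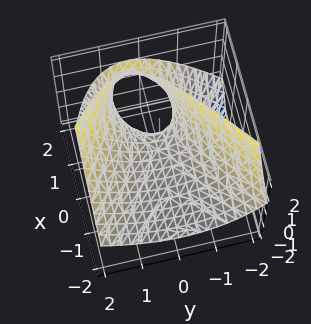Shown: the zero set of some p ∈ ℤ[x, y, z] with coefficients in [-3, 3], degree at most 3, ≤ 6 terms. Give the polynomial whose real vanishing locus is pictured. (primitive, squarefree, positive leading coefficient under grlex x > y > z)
x^2 - 3*x*z - 2*y^2 + y*z + 3*z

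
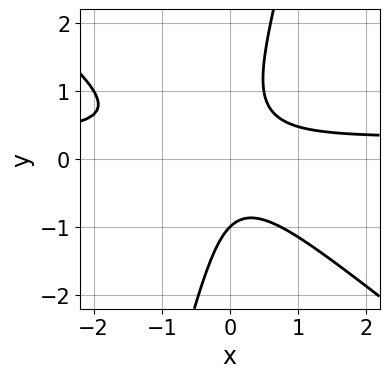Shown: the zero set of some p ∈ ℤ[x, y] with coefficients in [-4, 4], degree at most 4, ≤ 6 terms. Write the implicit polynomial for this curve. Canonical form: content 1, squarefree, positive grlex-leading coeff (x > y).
3*x^2*y + 3*x*y^2 - y^3 - x^2 - 1

First, deg p = 3. No degree-2 curve has this shape.
Next, from the visible intercepts: the curve avoids every integer x-axis point in the box; it meets the y-axis at y = -1 (among the integer gridlines).
Finally, these observations pin down the coefficients.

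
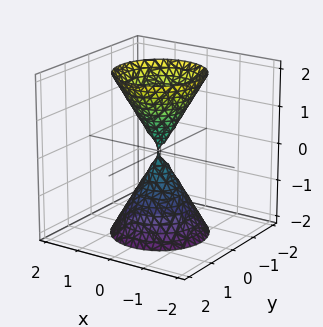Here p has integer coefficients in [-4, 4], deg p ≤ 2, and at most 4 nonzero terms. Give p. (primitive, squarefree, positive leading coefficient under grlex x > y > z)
1. The picture has 2 separate pieces. They look like related sheets of one shape, so recover p as a whole.
2. Degree: a double cone through the origin; a quadric, so deg p = 2.
3. Symmetries: the z ↦ −z reflection is a symmetry, so z appears only in even powers; the surface is invariant under rotation about z: p = q(x² + y², z).
4. Against the integer gridlines: one x-axis crossing is at x = 0; a circular section at z = -2 has radius between 1 and 2; it meets the z-axis at z = 0 (among the integer gridlines); it crosses the y-axis at the gridline y = 0.
5. Fitting integer coefficients to these (and the overall shape) gives p.

3*x^2 + 3*y^2 - z^2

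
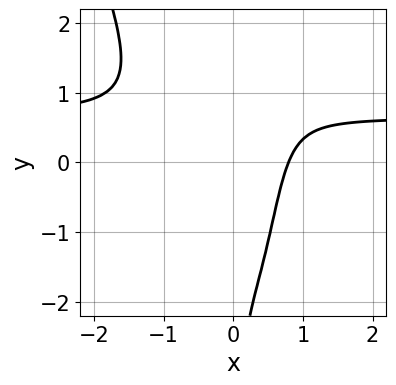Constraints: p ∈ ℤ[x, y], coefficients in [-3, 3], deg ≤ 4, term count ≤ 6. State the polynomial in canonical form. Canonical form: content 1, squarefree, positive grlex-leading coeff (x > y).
(a) deg p = 4.
(b) Against the integer gridlines: no y-intercept at any integer in the box.
(c) Matching integer coefficients to the picture gives p.

3*x^3*y + x^2*y^2 - 2*x^3 - x*y^2 + 1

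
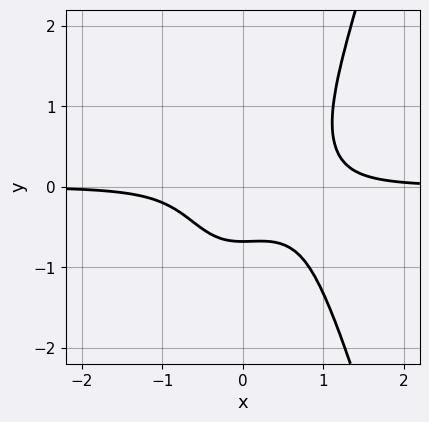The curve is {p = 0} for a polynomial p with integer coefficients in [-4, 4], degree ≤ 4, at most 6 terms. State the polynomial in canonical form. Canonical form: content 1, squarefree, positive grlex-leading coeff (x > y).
3*x^3*y - x^2*y - y^3 - y - 1

Degree: no degree-3 curve has this shape, so deg p = 4.
From the visible intercepts: the curve avoids every integer x-axis point in the box.
These observations pin down the coefficients.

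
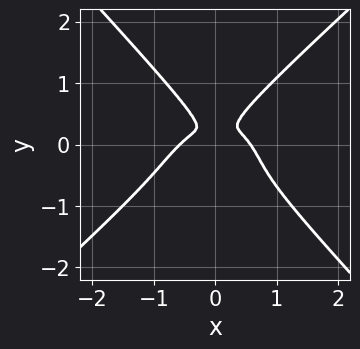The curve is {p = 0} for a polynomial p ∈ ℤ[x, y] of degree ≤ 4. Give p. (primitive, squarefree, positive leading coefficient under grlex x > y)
First, deg p = 4.
Finally, matching integer coefficients to the picture gives p.

3*x^4 - x^3*y - 3*y^4 + 3*x^2*y - x^2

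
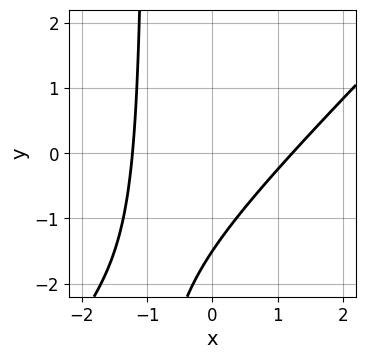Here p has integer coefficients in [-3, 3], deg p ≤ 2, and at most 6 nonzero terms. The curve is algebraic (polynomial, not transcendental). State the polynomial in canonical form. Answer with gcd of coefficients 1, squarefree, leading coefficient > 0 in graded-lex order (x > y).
2*x^2 - 2*x*y - 2*y - 3

The degree is 2 — a generic line meets the curve in up to 2 points.
The integer polynomial consistent with all of this is the stated p.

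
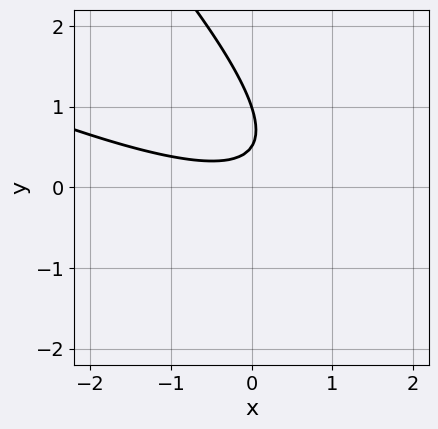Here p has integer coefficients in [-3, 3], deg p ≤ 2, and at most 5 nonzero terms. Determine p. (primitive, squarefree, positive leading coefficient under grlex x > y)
1. The degree is 2 — no degree-1 curve has this shape.
2. Observable constraints: no x-intercept at any integer in the box; one y-axis crossing is at y = 1.
3. Together with the visible shape, these determine p as stated.

x^2 + 3*x*y + 2*y^2 - 3*y + 1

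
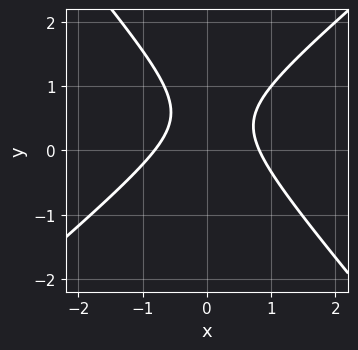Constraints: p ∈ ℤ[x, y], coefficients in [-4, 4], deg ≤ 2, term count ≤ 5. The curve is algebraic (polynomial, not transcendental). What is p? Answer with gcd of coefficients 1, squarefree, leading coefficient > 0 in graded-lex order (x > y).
3*x^2 - x*y - 3*y^2 + 3*y - 2

(a) deg p = 2.
(b) Observable constraints: it misses every integer gridline on the y-axis.
(c) These observations pin down the coefficients.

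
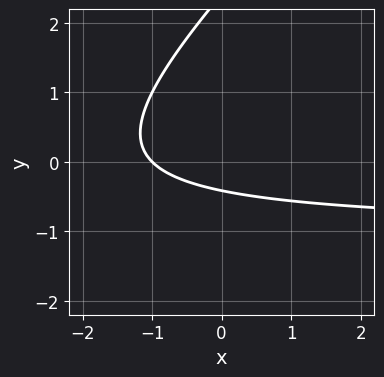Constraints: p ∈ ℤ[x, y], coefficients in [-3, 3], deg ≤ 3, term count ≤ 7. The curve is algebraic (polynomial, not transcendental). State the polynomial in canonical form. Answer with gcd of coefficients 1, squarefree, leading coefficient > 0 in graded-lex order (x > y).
The degree is 2 — the shape is more complex than any degree-1 curve.
Checking where it meets the axes: it crosses the x-axis at the gridline x = -1.
Together with the visible shape, these determine p as stated.

x*y - y^2 + x + 2*y + 1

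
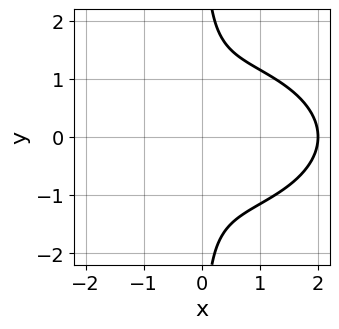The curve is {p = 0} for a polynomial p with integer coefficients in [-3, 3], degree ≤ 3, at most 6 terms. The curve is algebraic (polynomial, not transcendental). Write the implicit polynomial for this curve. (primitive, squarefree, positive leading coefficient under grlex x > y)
(a) deg p = 3. No degree-2 curve has this shape.
(b) Symmetries: it's symmetric under y → −y, forcing even powers of y.
(c) Reading off the gridlines: no y-intercept at any integer in the box; it meets the x-axis at x = 2 (among the integer gridlines).
(d) Together with the visible shape, these determine p as stated.

x^3 + 3*x*y^2 - 3*x - 2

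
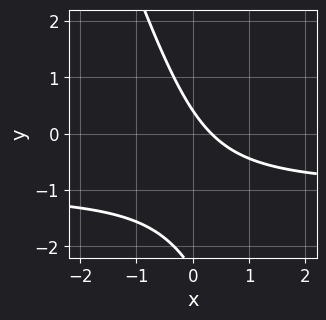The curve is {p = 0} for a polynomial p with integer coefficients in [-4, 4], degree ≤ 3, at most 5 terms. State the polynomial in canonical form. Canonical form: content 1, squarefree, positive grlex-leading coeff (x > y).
3*x*y + y^2 + 3*x + 2*y - 1

The degree is 2 — the shape is more complex than any degree-1 curve.
Putting this together gives p.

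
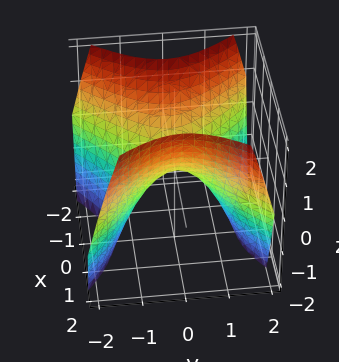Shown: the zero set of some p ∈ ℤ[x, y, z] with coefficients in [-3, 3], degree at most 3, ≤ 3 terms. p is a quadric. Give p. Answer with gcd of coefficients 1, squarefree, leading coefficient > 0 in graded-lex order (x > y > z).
The degree is 2 — a hyperbolic paraboloid; a quadric.
Symmetries: mirror symmetry y ↦ −y ⇒ only even powers of y; mirror symmetry x ↦ −x ⇒ only even powers of x.
From the axis intercepts and sections: it meets the x-axis at x = 0 (among the integer gridlines); it meets the z-axis at z = 0 (among the integer gridlines).
Fitting integer coefficients to these (and the overall shape) gives p.

x^2 - y^2 - z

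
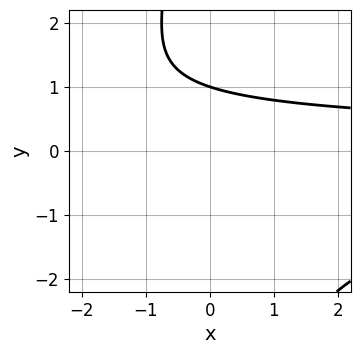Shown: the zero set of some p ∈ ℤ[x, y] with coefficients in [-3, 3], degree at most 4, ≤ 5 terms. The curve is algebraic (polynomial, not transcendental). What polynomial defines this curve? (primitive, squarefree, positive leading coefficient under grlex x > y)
x*y^2 + 3*y - 3

1. Degree: no degree-2 curve has this shape, so deg p = 3.
2. Reading off the gridlines: one y-axis crossing is at y = 1; it misses every integer gridline on the x-axis.
3. Assembling these constraints gives the stated polynomial.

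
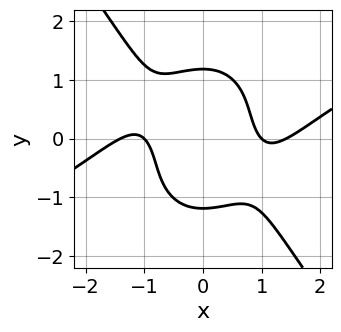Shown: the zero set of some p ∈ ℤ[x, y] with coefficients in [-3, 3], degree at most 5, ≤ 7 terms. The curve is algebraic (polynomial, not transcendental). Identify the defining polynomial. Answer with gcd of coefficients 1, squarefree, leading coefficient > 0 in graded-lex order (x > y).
(a) deg p = 4. The shape is more complex than any degree-3 curve.
(b) From the axis intercepts and sections: among the integer gridlines, it crosses the x-axis at x ∈ {-1, 1}.
(c) These observations pin down the coefficients.

x^4 - 2*x^3*y - y^4 - 3*x^2 + 2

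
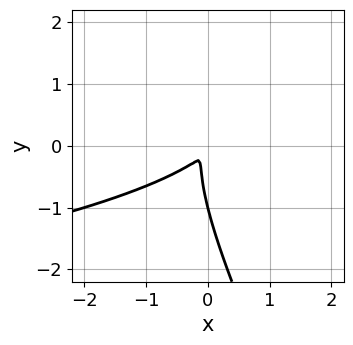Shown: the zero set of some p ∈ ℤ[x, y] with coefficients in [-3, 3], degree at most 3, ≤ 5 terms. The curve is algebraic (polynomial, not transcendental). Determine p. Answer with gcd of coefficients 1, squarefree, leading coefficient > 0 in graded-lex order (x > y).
2*x*y^2 + y^3 + 2*x^2 - 2*x*y + y^2

First, degree: no degree-2 curve has this shape, so deg p = 3.
Next, from the axis intercepts and sections: one y-axis crossing is at y = -1.
Finally, fitting integer coefficients to these (and the overall shape) gives p.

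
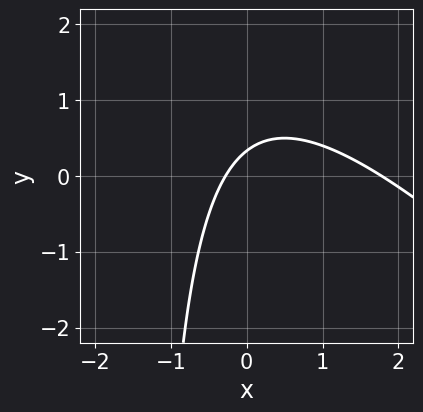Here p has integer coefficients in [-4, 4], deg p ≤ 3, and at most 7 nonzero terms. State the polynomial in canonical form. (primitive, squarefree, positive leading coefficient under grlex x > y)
2*x^2 + 2*x*y - 3*x + 3*y - 1

First, degree: the shape is more complex than any degree-1 curve, so deg p = 2.
Finally, putting this together gives p.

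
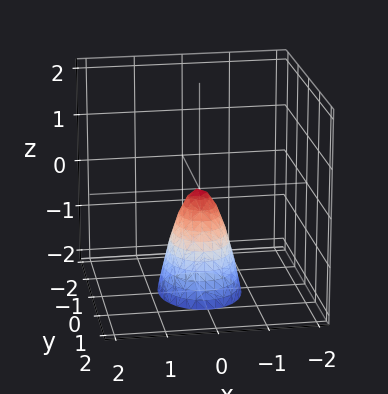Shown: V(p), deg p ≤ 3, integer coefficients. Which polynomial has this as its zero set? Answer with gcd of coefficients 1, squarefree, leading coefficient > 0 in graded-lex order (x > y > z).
First, deg p = 2. A paraboloid; a quadric.
Then, symmetries: mirror symmetry x ↦ −x ⇒ only even powers of x; it's symmetric under y → −y, forcing even powers of y.
Then, observable constraints: one y-axis crossing is at y = 0; one x-axis crossing is at x = 0; it crosses the z-axis at the gridline z = 0.
Finally, matching integer coefficients to the picture gives p.

3*x^2 + 2*y^2 + z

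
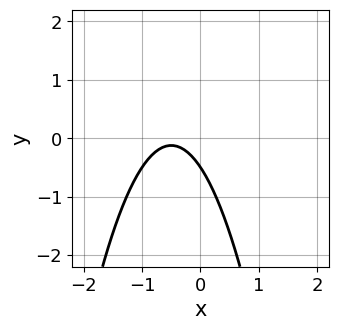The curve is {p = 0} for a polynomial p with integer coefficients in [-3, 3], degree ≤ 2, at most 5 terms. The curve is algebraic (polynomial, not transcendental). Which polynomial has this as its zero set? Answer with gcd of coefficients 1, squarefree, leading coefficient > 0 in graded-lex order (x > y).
3*x^2 + 3*x + 2*y + 1

First, degree: no degree-1 curve has this shape, so deg p = 2.
Next, from the visible intercepts: the curve avoids every integer x-axis point in the box.
Finally, assembling these constraints gives the stated polynomial.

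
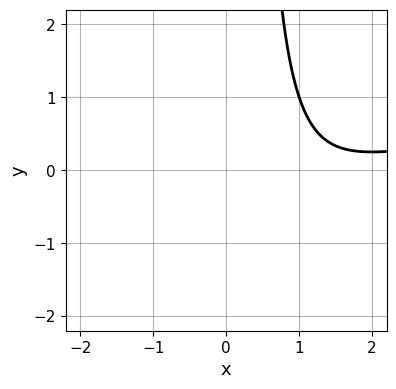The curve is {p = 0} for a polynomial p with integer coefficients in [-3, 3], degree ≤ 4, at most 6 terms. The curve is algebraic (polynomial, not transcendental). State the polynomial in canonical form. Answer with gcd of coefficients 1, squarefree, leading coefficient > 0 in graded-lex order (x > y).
x^2*y - x^2 + 3*x - 3

(a) deg p = 3. The shape is more complex than any degree-2 curve.
(b) Reading off the gridlines: the curve avoids every integer y-axis point in the box; it misses every integer gridline on the x-axis.
(c) The integer polynomial consistent with all of this is the stated p.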